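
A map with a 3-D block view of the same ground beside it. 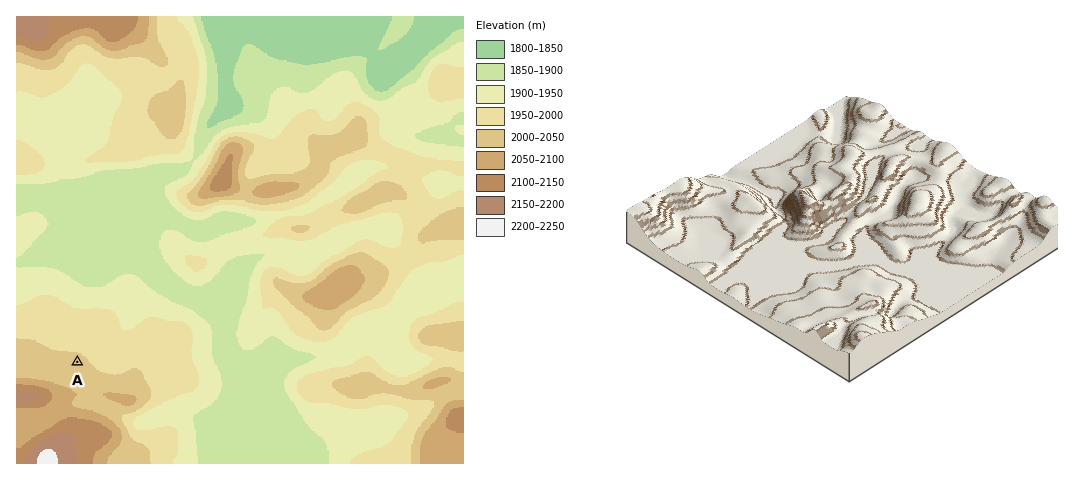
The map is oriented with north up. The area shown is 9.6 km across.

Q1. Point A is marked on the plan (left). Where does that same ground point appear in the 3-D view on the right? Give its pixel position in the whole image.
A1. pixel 828 312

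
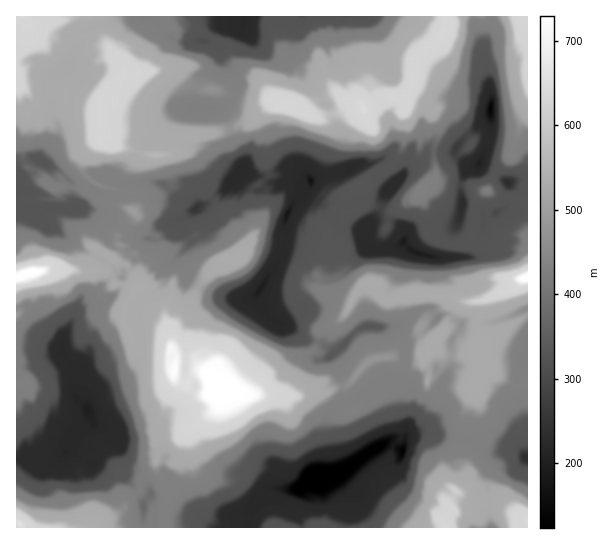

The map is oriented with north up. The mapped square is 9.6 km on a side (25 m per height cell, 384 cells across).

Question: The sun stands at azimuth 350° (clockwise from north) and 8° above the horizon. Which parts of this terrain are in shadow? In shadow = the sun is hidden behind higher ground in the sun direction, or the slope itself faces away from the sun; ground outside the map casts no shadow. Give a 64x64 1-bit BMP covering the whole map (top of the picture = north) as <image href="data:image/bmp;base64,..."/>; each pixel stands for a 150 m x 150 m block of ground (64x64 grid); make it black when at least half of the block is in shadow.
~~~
<image width="64" height="64" href="data:image/bmp;base64,Qk0+AgAAAAAAAD4AAAAoAAAAQAAAAEAAAAABAAEAAAAAAAACAAATCwAAEwsAAAIAAAAAAAAA////AAAAAAAAAA//8AABcAAED//8AAEAAAAP//+AAQAAAQ///8ABAAAA////8AAAAAB////8AAAAAH////4AAHAAf////4AA/gAv////gAX/AA/////AH/8AH////8AffwQB/////G//hAD////89//GIf////j3/88x//+f+fv//HkPd4f5vD/0WAID4BscP/AYAABwPBw/8hoAADgsDD/iCAAAH24Af9gAAAAPHwd/+AAABwAIB3/8AAADwAAHf/gAAAfhAgf/6AADAP+CP//IAA+g/9n//8AAP6B/////8AD/xD/8///4Af+MOBAf//gB/4gAAAP/8AH/gAAAE3MUAH+AAAAAAAQAH4AAAAAAAAAHgAA/gAAACAeAH/+AAAAAA+A/8AAAAZgD4D/wAAADfgHzv/4QCA9/Af+//hAf3D+Af7//OB/+P+B///8wP///8///jTJx///////FB2P//////+MP/f//////98f7/P//////5/x+Z//////B/GQD/////8D8BAH/////4fwCAD/////hxAMAA//H/+HAB5gB4Yf/8sAD/AMAA3fwwAP/wAEAP/DAAd+AAAA/8DABzgAAAB/weABGAAAAH/B4IAIAAAAfwHwAAAAAAA/wfgAAAAAAB/AOAAgAAAAD8A4ADAAAAAHgDwAAAAAAAagDAAAAAAAA6A=="/>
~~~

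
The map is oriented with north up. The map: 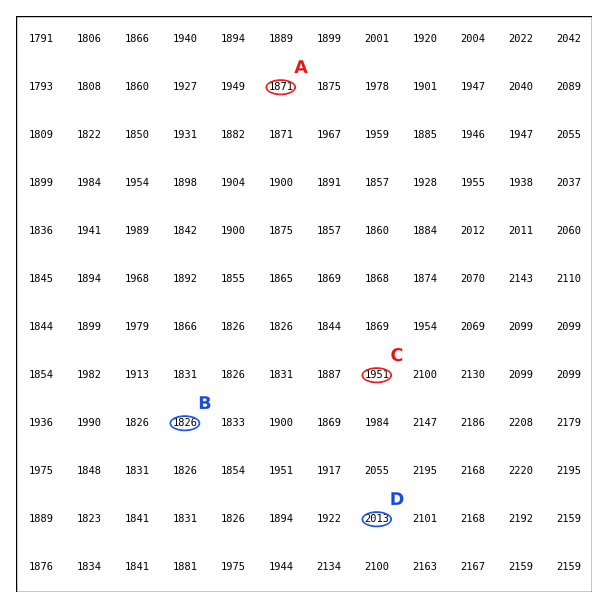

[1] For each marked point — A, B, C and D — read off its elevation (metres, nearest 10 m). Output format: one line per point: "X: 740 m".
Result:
A: 1870 m
B: 1830 m
C: 1950 m
D: 2010 m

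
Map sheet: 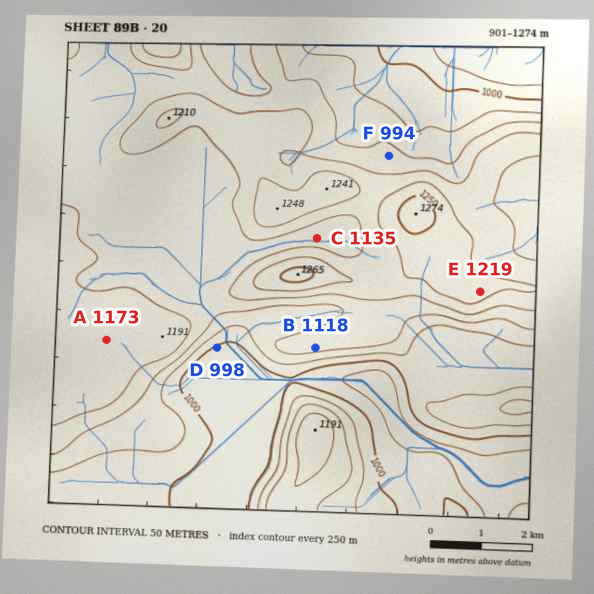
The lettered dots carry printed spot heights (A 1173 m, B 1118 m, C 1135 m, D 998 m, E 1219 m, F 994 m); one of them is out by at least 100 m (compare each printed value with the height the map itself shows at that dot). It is F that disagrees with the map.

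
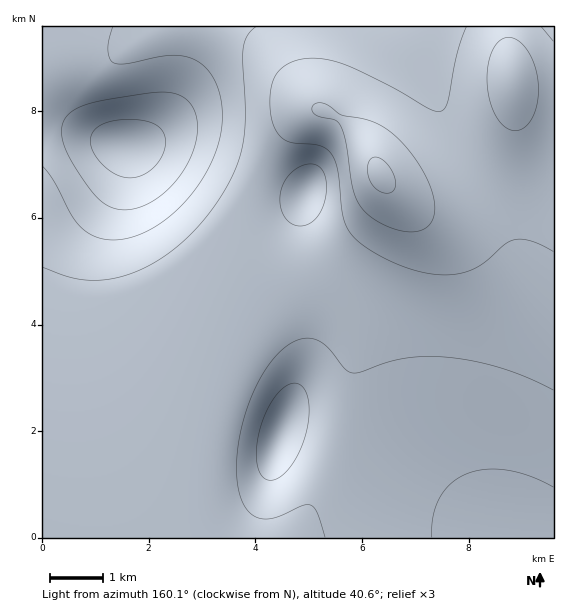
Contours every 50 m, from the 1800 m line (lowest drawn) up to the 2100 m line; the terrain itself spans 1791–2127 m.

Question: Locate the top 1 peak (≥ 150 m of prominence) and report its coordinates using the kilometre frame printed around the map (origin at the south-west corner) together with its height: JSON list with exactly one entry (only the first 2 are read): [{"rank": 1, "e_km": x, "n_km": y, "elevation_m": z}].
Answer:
[{"rank": 1, "e_km": 1.56, "n_km": 7.36, "elevation_m": 2127}]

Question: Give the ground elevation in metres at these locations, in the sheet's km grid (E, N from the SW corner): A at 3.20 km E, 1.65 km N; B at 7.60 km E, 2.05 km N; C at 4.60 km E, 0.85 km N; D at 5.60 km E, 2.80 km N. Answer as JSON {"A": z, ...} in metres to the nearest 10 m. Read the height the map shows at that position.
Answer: {"A": 1930, "B": 1980, "C": 1970, "D": 1960}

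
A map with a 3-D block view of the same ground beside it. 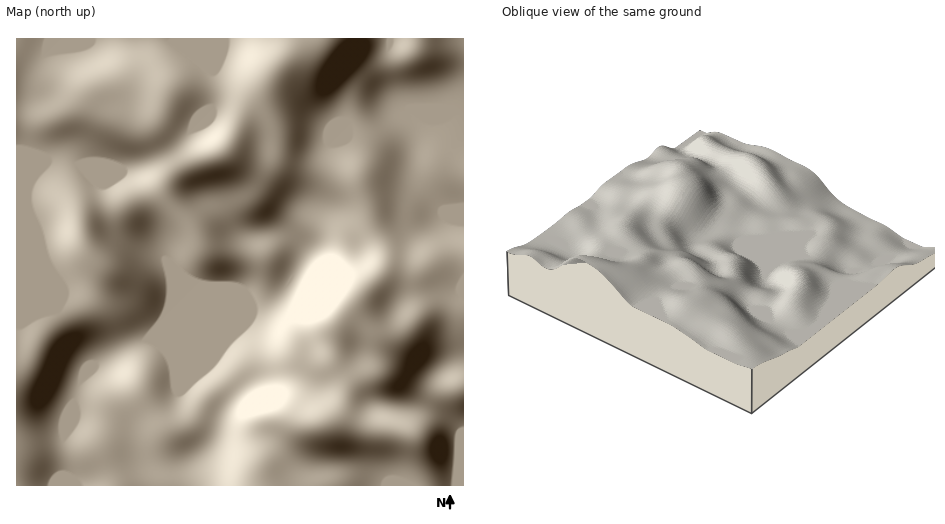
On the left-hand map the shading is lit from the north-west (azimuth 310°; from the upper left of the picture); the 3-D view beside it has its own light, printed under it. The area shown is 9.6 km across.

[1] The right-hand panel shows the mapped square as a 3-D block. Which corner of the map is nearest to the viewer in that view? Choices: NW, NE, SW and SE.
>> NW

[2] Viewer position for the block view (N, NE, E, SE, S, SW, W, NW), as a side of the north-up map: NW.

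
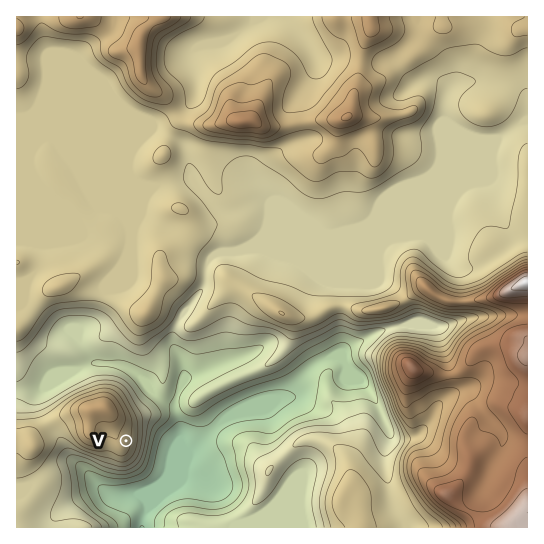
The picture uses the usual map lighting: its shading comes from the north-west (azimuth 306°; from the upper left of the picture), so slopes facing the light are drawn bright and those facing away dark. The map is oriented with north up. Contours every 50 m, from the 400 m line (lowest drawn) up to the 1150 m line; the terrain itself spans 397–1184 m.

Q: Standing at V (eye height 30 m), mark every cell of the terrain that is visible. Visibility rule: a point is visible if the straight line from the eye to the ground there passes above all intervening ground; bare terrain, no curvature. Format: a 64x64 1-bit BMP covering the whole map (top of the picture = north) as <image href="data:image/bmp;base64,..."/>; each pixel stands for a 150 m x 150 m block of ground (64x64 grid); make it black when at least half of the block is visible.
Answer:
<image width="64" height="64" href="data:image/bmp;base64,Qk0+AgAAAAAAAD4AAAAoAAAAQAAAAEAAAAABAAEAAAAAAAACAAATCwAAEwsAAAIAAAAAAAAA////AAAAAAD//////+AP/P+A////4B/O/AD//H+APgD4AH/8D4B8APgAf/4HgHwA8AA//gfA/gDgAD//A8D/AMAAP/8DwO+AAAAf/4fB/4AABB//x4D/gAAmH///wP8AAH4f///g/wAAfj////DfAQB8f///8YeDADB////zg48AAD////OB/wAAP///N4B/AAA///4PgD8AAH///h/ADwAAf///f8AHAAB//9//gAEAAP//x/+AAAAA///n/wAAAAH////+AAAAAf////4AAAAD/////4AAAAP//8f//wAAAD//g/x//wAAP/4AADz/AAA/+AAAMD8AAD/wAABgDwAAAcAAAMAHAAAAgAAAwAAAAACAAACAAAAAAIAAAAAAAAABwAAAAAAAAAHgAAAAAAAAAPAAAAAAAAAAMAAAAAAAAgAAAAAAAAACAHgAAAAAAAYAeAQAAAAABgBmH4AAAAAGAH8/+AADAAYAf//8AAEABwB///wAAQAGAH//+AAAAAYAf/P4AAAABwH/8/gAAAAHA///+AAAAAcH/D/8AAAABwAAA4AAAAAH4AAAAAAAAAfwAAAAAAAAB8AAAAAAAAAHgAAAAAAAAA8AAAAAAAAADgAAAAAAEAAeAAAAAAAeAB4AAAAAAA8AAAAAAAAADwAAAAAAOAAHACAAAAA4AAcAYHwAAHAAAA=="/>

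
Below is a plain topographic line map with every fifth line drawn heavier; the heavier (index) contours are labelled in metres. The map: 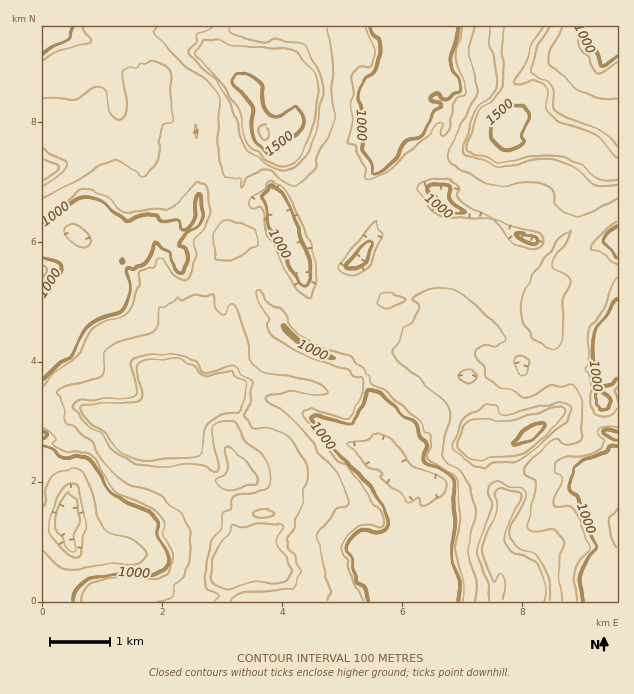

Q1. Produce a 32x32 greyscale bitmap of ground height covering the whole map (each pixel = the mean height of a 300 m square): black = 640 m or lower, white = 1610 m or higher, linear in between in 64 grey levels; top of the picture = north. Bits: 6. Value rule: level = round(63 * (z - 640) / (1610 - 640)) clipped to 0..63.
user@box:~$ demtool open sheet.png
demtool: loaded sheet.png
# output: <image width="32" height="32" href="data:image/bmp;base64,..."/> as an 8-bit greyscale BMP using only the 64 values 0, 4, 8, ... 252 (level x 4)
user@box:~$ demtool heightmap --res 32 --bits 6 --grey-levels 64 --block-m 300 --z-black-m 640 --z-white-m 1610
<image width="32" height="32" href="data:image/bmp;base64,Qk02CAAAAAAAADYEAAAoAAAAIAAAACAAAAABAAgAAAAAAAAEAAATCwAAEwsAAAABAAAAAAAAAAAAAAEBAQACAgIAAwMDAAQEBAAFBQUABgYGAAcHBwAICAgACQkJAAoKCgALCwsADAwMAA0NDQAODg4ADw8PABAQEAAREREAEhISABMTEwAUFBQAFRUVABYWFgAXFxcAGBgYABkZGQAaGhoAGxsbABwcHAAdHR0AHh4eAB8fHwAgICAAISEhACIiIgAjIyMAJCQkACUlJQAmJiYAJycnACgoKAApKSkAKioqACsrKwAsLCwALS0tAC4uLgAvLy8AMDAwADExMQAyMjIAMzMzADQ0NAA1NTUANjY2ADc3NwA4ODgAOTk5ADo6OgA7OzsAPDw8AD09PQA+Pj4APz8/AEBAQABBQUEAQkJCAENDQwBEREQARUVFAEZGRgBHR0cASEhIAElJSQBKSkoAS0tLAExMTABNTU0ATk5OAE9PTwBQUFAAUVFRAFJSUgBTU1MAVFRUAFVVVQBWVlYAV1dXAFhYWABZWVkAWlpaAFtbWwBcXFwAXV1dAF5eXgBfX18AYGBgAGFhYQBiYmIAY2NjAGRkZABlZWUAZmZmAGdnZwBoaGgAaWlpAGpqagBra2sAbGxsAG1tbQBubm4Ab29vAHBwcABxcXEAcnJyAHNzcwB0dHQAdXV1AHZ2dgB3d3cAeHh4AHl5eQB6enoAe3t7AHx8fAB9fX0Afn5+AH9/fwCAgIAAgYGBAIKCggCDg4MAhISEAIWFhQCGhoYAh4eHAIiIiACJiYkAioqKAIuLiwCMjIwAjY2NAI6OjgCPj48AkJCQAJGRkQCSkpIAk5OTAJSUlACVlZUAlpaWAJeXlwCYmJgAmZmZAJqamgCbm5sAnJycAJ2dnQCenp4An5+fAKCgoAChoaEAoqKiAKOjowCkpKQApaWlAKampgCnp6cAqKioAKmpqQCqqqoAq6urAKysrACtra0Arq6uAK+vrwCwsLAAsbGxALKysgCzs7MAtLS0ALW1tQC2trYAt7e3ALi4uAC5ubkAurq6ALu7uwC8vLwAvb29AL6+vgC/v78AwMDAAMHBwQDCwsIAw8PDAMTExADFxcUAxsbGAMfHxwDIyMgAycnJAMrKygDLy8sAzMzMAM3NzQDOzs4Az8/PANDQ0ADR0dEA0tLSANPT0wDU1NQA1dXVANbW1gDX19cA2NjYANnZ2QDa2toA29vbANzc3ADd3d0A3t7eAN/f3wDg4OAA4eHhAOLi4gDj4+MA5OTkAOXl5QDm5uYA5+fnAOjo6ADp6ekA6urqAOvr6wDs7OwA7e3tAO7u7gDv7+8A8PDwAPHx8QDy8vIA8/PzAPT09AD19fUA9vb2APf39wD4+PgA+fn5APr6+gD7+/sA/Pz8AP39/QD+/v4A////AFRYeHyAgIScqLC4sKysqKCEeFRUVFRUcKTA0NCkdFRUVFBUZGhobISkxNDMzMisnIBgVFRUVFR4rMjQzJx0VFRAKCwwNEBUeKDA0NDQwKiUfFhMUFRUWIjAzMS0nHxgVCgMKDRAUGSAnLDM0NC4qIx8XFRUVFRYiLzIqKScgGhIIAQoTFRUaISkqLzEyLyooIB8eFhUVFR8qMyohIB8WEQwCDBUYHCAoKiorLjAwKyonIBwVEhEVICozLyIeGxUUDgoPGSImKSoqKisrKzAsKiceFg8LCxIiKi4rIx8XFRUUEhUhKiwsKysrKysrLywpIBYOCw8WHyksKyggHhgVFRkdHyoyNDQ0MywrKy0uKiEWDwsNFRsnMjQ0NCsgIR4YHSEpMTQ0NDQ0LCosLCslGBUVEhQWHiUxNDQ3OS0pIBofJzI0NDQ0NDQzMSwpJB4bHhoVFhwfJCsuLC0wMiofHCAoKysrMDQ0NDQ0LiciIyMgHhcdICIoKSooJSYpKBwZHCAiJyoxNDQzMTIrJyYkIiAeHyAiKCkkJSAfHyAgHBYVGh8lKi4wMCsqKiYgHx4bGx4fIykqKikkIR0fIB8aFRUVHSElJykqKioqIx8bGx8fICAiKCoqKSckICUnIBoVFRUXHR8gJSkqKikhHRsfHx8fICElKSoqKCMjKSkgHRYVFRUVGB8iJikmIx8dHx8fHyAiJSQoKSgiISUqKCAfGhcVFRUWHh8gICAfHx8fGh8fHyAhISMkISAgISkpIh8eGxYVFRYaHxkeICAfHxwWHh0aHyAgISEgIB8fJCUgHx8VFBMVFhUZFh0kKSQgGBcfHxkcHyAgICAfHx4eIyAfGRUQERUVFRYWGyMpJx0VGx8gHxwfHx8fHx8eGh0hIh8ZGxUVFhoaGhoYHiEgGRUeICAgHx8fHxscHh8gICElIh8jHRkcHyAgHxoeIB4YGSAfHyAgHx8aFx8gISEhJSoqKC4oIh8gIyEgHx8jJB8mJSAfHx0fHx0dICYoJyYpKi4xLysqJiUpIyAfISkqLzIsIx8eFhkfICMqLTAvLS0wNDMqKioqKSklIB8iKjI9ODInHxsVFRofIS40Ozk1NDQ0LioqKSkoKSchHyIqNj49OCwhGhUVFRkdKDQ8PDUzLywqKSgoJiMnKSEfIS03NzY2LSEaFRUVFhsiLzY5NCwqKSghICMjIygoIR8lNDw2NDQuIBoVFRUWFhwoMDMzKyYhIB8fICAjJychJjE2NjQ0MywhHRgVFRUWHykvMSsmIB4dGx8fHyAgISYvNDQzMzMuKiEfHBUVFRYiKjA0LCIfGhYVGB4fHyAlKSsuLSsqKyopIB8ZFRUVFR8qMDQxJx4WFQ="/>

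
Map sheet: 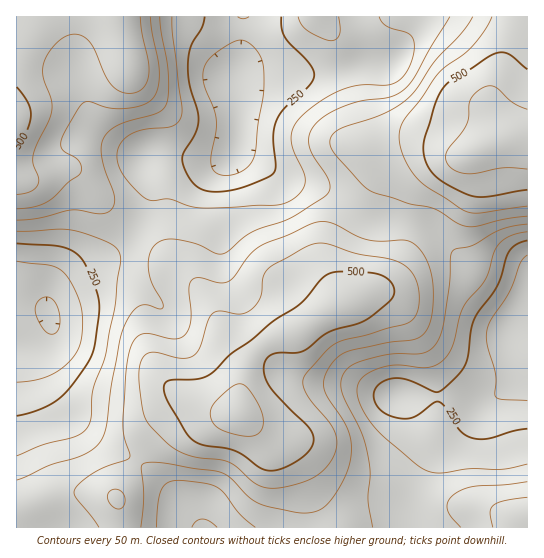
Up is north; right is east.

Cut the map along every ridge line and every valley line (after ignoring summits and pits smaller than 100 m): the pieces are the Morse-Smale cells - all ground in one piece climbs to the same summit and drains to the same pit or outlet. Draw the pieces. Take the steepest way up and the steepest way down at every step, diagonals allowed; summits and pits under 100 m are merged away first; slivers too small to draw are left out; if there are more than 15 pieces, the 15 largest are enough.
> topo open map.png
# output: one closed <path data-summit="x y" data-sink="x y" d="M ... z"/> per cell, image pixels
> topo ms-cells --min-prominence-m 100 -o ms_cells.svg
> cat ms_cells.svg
<path data-summit="239 414" data-sink="527 317" d="M411 223l-3 0-1 16-6 19-9 17-10 10-37 19-14 4-36 24-22 7-21 18-9 18-4 26 1 13 25 22 20 11 11 11 12 23 11 28 11 19 79 0-2-13 1-13 25-51 26-20 28-30 18-10 12-13 3-7-7-30 0-11 9-10 6-3 0-22-55-26-35-36-13-8z"/><path data-summit="506 139" data-sink="231 85" d="M527 16l-284 0-3 38-9 23 0 8 6 20-1 45 47 29 30 6 18 8 28 22 16-28 8-28 11-7 20-5 15 0 21 8 13 1 39-16 25 0z"/><path data-summit="239 414" data-sink="49 313" d="M134 229l-21 23-32 16-16 11-10 10-7 13 0 11 3 5-2 8-14 13-19 4 1 185 104 0 0-13-5-17 1-4 23-40 18-23 24-16 12-6 12 0 19 4 15 0-1-14 2-33-18-32-10-25-14-22-48-44z"/><path data-summit="17 123" data-sink="231 85" d="M242 16l-201 0-25 41 0 118 7 4 7 0 25-8 16-2 16 13 32 37 15 10 9-12 8-19 0-16-4-15 0-12 2-2 16 0 36 7 18 0 8-3 8-7 2-11 0-34-6-20 0-8 10-30z"/><path data-summit="239 414" data-sink="231 85" d="M235 147l-4 8-12 5-18 0-36-7-16 0-2 2 0 12 4 15 0 16-16 32 16 13 49 46 15 22 13 34 12 17 2 18 7-19 16-17 10-7 26-8 24-17 16-9 0-10-4-15 0-21 8-20 14-22-28-22-18-8-30-6-22-15-18-8-7-6z"/><path data-summit="239 414" data-sink="206 527" d="M206 409l-12 0-12 6-24 16-10 11-32 56 4 9 2 21 207-1-10-18-20-47-14-15-20-11-26-23-14 0z"/><path data-summit="527 518" data-sink="527 317" d="M527 317l-5 3-9 10 0 11 7 25-3 12-12 13-18 10-28 30-26 20-25 51-1 13 3 13 118-1z"/><path data-summit="506 139" data-sink="527 317" d="M525 139l-18 0-9 2-60 27-21 21-6 14-3 19 17 3 8 4 40 40 54 26 1-154z"/><path data-summit="17 123" data-sink="49 313" d="M71 169l-16 2-25 8-14-2 1 132 30 2 1-9 4-9 13-14 16-11 32-16 20-22-30-28-26-30z"/><path data-summit="239 414" data-sink="49 313" d="M359 215l-14 22-8 20 0 21 5 26 36-16 9-7 8-10 6-13 6-19 0-16-36-2z"/><path data-summit="506 139" data-sink="49 313" d="M429 147l-22 1-13 4-11 7-6 22-17 32 1 3 10 5 37 1 4-23 9-16 21-18 21-8-13-2z"/><path data-summit="506 139" data-sink="49 313" d="M43 309l-27 1 1 33 8 0 10-4 14-13 0-12z"/><path data-summit="17 123" data-sink="49 313" d="M39 16l-23 1 1 39 18-29z"/>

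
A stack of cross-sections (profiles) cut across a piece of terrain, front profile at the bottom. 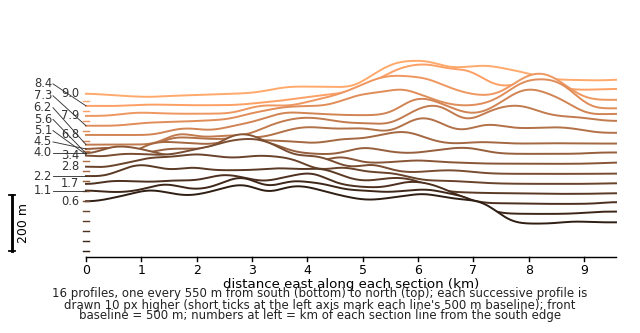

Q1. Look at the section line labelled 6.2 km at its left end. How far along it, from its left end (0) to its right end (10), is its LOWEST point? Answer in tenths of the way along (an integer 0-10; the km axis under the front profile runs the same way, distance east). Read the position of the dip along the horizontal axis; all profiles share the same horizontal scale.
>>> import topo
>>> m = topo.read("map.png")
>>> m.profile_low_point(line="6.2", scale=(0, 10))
0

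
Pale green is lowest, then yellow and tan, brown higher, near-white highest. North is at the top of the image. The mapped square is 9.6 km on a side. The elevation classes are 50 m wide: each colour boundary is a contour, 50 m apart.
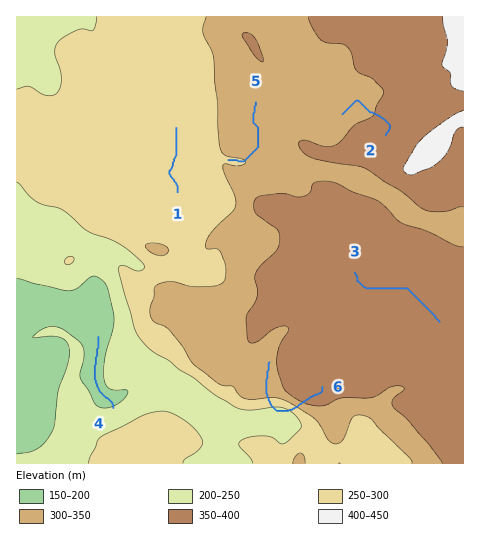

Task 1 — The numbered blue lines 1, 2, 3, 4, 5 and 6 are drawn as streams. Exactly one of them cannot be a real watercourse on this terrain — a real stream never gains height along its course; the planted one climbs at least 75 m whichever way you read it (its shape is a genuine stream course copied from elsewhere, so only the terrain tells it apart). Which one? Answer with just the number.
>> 6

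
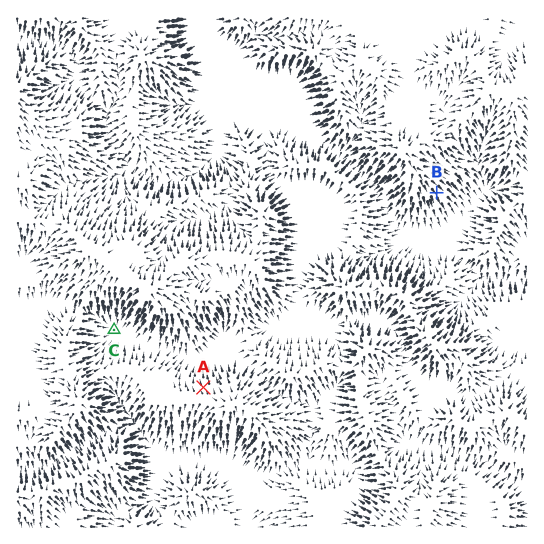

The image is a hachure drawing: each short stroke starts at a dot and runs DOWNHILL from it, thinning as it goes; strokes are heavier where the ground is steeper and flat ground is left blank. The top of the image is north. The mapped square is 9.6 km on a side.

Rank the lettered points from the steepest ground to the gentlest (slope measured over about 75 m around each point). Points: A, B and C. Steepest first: B A C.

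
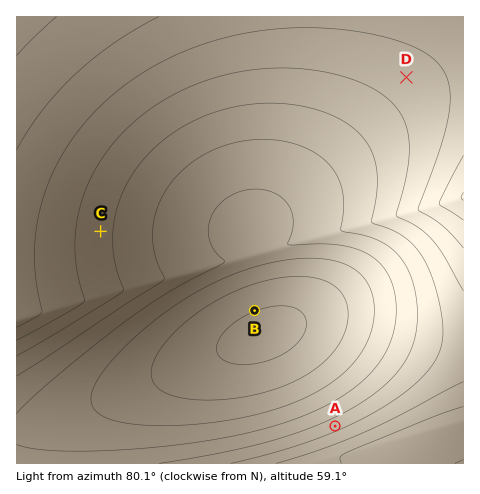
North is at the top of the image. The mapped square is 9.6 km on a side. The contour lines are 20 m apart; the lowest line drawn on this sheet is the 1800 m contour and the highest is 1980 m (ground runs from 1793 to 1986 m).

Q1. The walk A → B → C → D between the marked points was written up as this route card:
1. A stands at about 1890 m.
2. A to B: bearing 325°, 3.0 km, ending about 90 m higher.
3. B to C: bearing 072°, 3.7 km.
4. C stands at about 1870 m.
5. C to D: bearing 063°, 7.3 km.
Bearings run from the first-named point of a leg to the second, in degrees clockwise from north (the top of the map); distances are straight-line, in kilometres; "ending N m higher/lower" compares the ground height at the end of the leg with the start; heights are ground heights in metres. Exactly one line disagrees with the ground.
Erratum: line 3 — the bearing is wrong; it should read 297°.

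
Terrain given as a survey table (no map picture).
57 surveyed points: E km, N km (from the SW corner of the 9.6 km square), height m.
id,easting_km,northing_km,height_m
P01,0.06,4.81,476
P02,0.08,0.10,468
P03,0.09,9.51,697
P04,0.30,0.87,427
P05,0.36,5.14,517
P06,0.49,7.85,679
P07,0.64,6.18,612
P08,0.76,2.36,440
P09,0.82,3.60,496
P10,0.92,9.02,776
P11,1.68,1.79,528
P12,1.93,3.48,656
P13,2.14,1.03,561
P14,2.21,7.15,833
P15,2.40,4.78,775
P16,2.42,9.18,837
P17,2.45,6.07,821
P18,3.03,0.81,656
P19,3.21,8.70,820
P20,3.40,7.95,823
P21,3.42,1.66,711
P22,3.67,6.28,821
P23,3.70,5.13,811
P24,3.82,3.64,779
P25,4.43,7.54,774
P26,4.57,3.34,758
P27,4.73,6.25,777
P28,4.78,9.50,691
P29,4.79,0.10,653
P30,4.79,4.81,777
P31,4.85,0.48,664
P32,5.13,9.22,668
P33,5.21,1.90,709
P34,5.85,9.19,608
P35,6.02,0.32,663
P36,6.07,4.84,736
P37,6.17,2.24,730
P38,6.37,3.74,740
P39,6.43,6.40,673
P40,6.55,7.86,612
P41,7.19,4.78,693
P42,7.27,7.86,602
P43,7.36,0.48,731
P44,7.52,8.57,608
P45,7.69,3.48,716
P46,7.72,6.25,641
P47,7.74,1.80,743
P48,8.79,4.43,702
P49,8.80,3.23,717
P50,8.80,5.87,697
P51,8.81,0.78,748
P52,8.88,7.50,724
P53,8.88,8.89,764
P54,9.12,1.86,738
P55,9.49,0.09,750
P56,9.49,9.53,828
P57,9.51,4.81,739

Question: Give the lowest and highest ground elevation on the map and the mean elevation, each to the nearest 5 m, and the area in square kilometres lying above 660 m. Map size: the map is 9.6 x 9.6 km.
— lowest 415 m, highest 845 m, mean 700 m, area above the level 68.5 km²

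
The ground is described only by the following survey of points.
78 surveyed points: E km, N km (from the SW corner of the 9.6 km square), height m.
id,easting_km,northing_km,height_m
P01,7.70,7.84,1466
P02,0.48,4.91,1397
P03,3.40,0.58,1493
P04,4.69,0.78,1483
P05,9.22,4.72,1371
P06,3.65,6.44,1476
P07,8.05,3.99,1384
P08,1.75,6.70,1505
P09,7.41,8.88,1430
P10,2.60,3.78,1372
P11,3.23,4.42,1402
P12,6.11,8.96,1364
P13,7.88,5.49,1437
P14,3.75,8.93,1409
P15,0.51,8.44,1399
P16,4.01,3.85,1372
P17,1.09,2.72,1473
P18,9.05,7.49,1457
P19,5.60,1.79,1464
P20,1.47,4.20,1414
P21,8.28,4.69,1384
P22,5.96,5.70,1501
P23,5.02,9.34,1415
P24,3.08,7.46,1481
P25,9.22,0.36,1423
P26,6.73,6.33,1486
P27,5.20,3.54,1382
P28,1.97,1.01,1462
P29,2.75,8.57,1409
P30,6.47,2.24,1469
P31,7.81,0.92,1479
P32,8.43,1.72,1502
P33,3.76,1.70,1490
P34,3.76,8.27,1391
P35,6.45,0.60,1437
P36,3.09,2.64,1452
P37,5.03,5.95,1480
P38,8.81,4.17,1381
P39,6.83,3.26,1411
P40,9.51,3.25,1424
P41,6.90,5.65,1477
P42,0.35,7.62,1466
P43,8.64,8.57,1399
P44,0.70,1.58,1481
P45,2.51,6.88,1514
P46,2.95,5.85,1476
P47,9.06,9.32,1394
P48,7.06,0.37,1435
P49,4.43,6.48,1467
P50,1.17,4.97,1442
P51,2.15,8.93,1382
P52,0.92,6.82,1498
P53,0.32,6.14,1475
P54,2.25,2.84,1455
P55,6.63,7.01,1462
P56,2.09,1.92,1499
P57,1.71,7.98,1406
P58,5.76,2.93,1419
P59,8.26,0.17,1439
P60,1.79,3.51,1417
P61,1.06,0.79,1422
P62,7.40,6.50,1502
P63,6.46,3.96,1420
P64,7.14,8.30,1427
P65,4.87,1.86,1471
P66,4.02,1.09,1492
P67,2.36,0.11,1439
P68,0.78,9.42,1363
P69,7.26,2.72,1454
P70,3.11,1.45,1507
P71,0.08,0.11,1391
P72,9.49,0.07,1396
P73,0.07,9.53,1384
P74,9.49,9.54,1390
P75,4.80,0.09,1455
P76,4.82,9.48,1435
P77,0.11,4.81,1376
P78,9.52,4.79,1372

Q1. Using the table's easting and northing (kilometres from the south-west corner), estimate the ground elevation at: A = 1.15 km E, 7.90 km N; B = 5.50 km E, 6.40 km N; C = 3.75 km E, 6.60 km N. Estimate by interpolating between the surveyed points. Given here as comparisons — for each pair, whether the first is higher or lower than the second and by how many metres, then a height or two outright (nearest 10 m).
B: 80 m higher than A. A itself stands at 1420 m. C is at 1470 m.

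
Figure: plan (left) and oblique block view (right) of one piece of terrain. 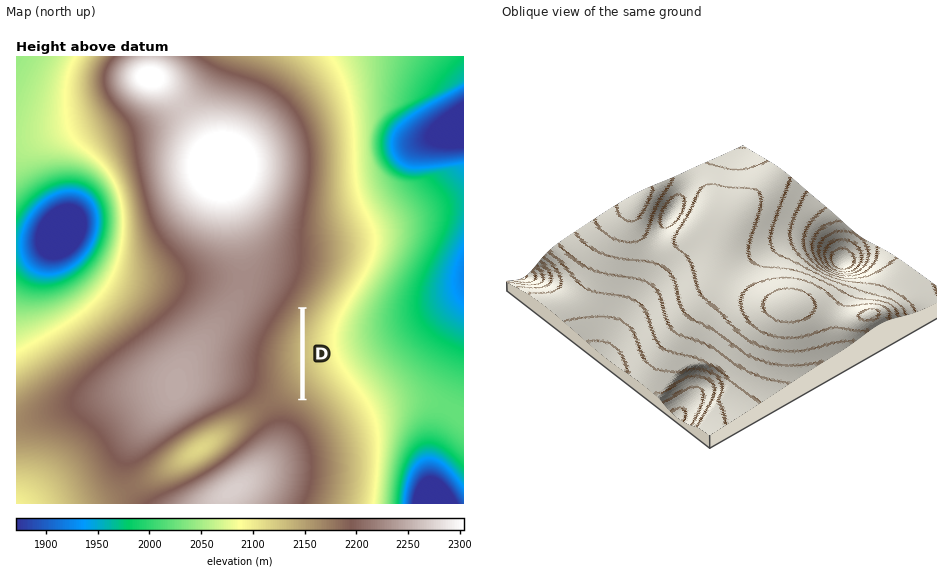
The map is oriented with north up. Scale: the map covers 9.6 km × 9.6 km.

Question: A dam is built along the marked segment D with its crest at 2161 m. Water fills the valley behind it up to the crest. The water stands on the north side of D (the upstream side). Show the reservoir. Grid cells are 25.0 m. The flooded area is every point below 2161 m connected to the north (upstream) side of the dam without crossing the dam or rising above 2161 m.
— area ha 47.5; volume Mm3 4.59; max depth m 24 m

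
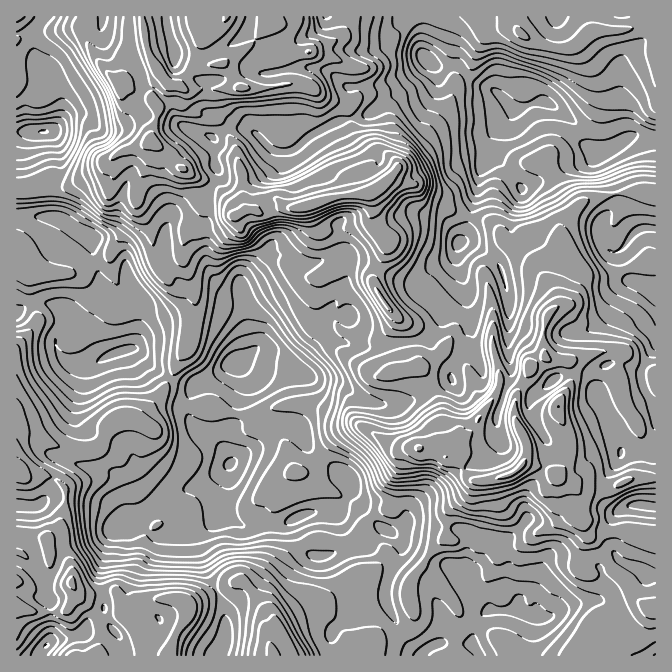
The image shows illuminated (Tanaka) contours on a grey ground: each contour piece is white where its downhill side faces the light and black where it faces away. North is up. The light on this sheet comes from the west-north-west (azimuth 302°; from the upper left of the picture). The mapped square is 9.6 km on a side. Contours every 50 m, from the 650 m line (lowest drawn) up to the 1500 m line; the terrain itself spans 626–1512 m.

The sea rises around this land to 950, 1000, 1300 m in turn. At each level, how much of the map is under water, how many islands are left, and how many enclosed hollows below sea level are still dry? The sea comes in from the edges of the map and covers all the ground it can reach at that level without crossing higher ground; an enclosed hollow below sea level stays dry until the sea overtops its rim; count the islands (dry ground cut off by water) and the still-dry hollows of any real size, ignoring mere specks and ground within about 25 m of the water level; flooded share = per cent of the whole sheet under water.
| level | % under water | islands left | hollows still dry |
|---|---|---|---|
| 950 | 30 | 0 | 1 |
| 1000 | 39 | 0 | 0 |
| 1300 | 87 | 3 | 0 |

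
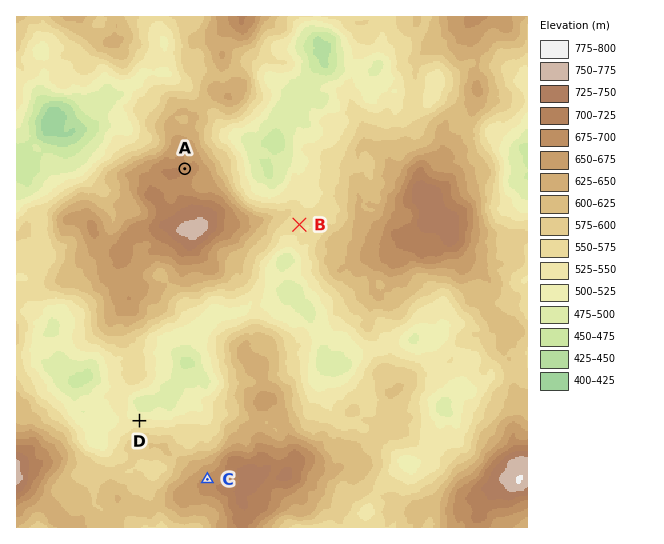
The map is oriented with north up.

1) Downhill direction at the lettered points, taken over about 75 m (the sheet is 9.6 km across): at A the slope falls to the NE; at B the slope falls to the SE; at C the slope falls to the NW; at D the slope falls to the N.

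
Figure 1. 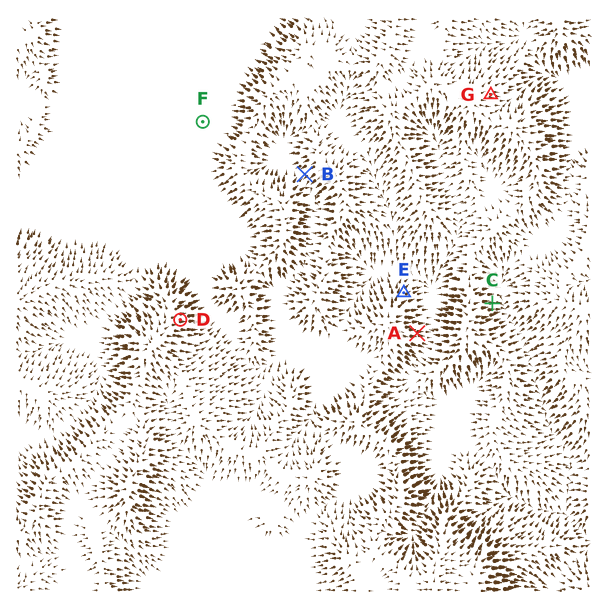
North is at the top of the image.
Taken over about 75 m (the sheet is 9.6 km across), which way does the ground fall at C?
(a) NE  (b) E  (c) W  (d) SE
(b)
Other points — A E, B SW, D E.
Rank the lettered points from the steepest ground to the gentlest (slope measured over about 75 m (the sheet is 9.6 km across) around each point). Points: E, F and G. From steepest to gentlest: E G F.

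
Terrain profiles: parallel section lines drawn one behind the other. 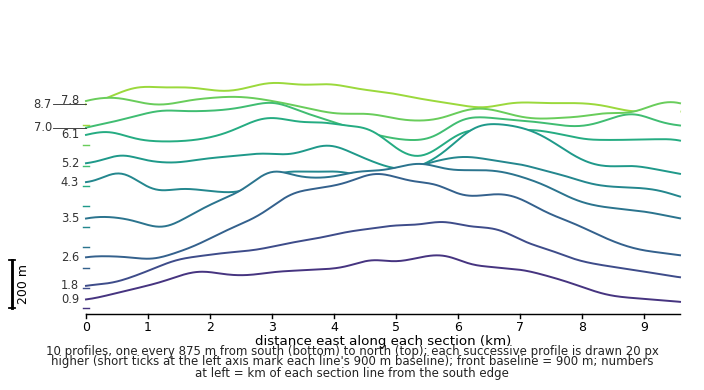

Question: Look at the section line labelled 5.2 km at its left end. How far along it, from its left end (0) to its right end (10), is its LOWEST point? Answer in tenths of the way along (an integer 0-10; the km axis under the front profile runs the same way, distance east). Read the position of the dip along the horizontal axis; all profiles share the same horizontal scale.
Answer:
10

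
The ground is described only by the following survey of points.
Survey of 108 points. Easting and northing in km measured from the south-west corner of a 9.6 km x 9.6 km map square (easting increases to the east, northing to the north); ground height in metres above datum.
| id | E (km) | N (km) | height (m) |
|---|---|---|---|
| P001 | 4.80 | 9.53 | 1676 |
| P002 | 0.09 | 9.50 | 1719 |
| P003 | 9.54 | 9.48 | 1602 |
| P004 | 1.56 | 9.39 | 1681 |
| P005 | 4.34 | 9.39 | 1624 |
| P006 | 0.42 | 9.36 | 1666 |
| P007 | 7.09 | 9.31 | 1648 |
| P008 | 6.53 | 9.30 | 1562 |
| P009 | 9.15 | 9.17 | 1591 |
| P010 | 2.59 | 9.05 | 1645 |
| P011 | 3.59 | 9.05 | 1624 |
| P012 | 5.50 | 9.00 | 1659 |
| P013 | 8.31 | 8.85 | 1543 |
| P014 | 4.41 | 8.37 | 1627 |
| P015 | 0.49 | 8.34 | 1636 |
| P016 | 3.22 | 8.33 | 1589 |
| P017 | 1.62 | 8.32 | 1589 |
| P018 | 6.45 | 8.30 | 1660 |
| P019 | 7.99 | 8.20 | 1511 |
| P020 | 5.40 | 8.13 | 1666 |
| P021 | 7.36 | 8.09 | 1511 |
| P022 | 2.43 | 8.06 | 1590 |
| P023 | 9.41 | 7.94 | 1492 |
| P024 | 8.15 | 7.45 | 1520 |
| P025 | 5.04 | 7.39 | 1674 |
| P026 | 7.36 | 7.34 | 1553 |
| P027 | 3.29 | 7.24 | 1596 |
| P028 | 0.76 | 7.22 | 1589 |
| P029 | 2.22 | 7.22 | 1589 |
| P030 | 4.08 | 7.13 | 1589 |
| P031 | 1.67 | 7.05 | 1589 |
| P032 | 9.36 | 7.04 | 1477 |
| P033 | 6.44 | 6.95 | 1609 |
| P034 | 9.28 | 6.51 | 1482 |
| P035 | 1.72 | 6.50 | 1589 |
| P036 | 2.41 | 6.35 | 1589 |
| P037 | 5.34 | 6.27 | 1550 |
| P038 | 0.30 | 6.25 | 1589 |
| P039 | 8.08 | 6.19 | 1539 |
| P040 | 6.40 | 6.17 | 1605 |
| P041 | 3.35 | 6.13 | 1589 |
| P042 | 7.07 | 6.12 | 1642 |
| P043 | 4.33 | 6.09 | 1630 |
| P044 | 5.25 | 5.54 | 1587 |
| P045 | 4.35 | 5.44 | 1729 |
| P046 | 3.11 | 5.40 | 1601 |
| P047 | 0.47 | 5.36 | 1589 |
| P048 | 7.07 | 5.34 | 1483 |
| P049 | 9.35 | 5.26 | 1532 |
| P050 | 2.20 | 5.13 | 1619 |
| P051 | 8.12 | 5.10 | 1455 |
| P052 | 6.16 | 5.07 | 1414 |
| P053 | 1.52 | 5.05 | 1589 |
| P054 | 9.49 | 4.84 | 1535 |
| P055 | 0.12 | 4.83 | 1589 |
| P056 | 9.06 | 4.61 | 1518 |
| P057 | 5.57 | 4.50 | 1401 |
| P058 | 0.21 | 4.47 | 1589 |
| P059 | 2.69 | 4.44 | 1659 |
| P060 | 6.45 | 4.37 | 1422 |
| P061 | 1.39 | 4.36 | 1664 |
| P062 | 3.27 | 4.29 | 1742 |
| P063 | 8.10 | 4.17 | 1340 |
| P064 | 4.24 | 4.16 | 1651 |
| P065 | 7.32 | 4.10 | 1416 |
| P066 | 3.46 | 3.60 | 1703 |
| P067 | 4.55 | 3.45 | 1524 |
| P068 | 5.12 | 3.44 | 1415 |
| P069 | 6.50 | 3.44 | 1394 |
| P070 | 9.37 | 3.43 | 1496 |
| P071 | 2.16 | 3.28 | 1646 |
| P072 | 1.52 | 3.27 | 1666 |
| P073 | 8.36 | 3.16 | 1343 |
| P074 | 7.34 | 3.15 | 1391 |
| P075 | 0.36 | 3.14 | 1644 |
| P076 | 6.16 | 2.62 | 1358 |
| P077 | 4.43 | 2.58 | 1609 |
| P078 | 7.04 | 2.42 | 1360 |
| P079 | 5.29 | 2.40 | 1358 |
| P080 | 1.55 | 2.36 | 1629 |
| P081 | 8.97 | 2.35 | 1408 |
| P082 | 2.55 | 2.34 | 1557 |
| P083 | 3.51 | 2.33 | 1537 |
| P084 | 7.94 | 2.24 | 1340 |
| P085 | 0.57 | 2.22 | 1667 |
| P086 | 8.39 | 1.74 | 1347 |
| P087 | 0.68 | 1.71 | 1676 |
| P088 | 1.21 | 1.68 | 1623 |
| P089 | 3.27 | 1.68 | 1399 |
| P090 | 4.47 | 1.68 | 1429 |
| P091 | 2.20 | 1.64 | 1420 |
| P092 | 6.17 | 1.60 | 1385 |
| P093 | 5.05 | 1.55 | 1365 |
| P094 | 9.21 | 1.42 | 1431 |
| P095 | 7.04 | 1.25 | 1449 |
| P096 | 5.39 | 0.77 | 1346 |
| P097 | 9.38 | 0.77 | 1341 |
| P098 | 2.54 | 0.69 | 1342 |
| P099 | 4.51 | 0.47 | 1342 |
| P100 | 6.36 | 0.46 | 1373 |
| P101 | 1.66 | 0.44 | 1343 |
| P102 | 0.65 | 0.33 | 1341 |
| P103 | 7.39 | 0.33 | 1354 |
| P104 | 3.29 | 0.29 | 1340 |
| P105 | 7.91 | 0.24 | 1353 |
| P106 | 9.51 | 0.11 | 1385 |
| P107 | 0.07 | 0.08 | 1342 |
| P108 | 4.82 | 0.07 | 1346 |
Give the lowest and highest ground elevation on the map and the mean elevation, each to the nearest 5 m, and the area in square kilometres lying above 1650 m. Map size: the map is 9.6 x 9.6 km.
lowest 1335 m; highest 1755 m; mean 1530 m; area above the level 13.8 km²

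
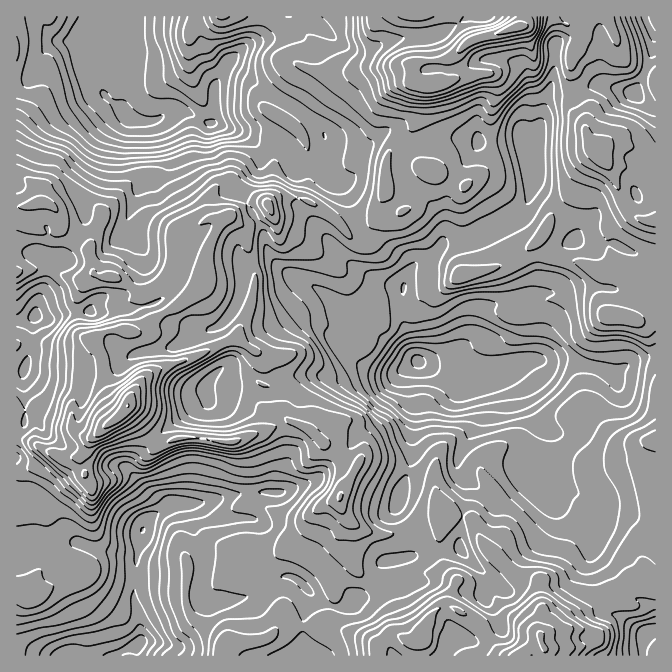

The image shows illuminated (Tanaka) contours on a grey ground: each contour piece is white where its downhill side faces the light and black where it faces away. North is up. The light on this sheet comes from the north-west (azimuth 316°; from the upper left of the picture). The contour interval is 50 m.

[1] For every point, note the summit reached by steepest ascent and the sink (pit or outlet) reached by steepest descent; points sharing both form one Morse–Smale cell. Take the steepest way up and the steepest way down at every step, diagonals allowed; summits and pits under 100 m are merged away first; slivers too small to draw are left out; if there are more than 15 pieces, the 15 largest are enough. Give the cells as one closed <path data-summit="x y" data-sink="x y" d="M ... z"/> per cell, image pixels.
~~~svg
<path data-summit="128 405" data-sink="418 362" d="M532 181l-4 22-11 16-17 10-16 5-20 10-20 0-16 15-15 8-9 15 0 7-17 2-7 3-6 8-6 16-23-7-31-25-32-17-8-7-8-15-5-20-12-17-5-12-6-5 5-5-13-7-8 2-9 9-4 6 0 12 4 7-16 9-11 11-15 35-12 14-15 7 0 15 7 12-5 7-6 4-15-2-18 2-13 7 7 15 2 10-18 3-6 6-8 45 3 13 10 6 10 0 33-27 14 16 8 13 11 8 19-8 23 0 30 5 38-14 15-8 7 0 15 7 38 38 9 4-15 27 0 6 5 12 10 9 11 7 12 3 18 0 19-9 0-3-13-12-3-8 15-45 1-55-3-10 0-19 7-11 7 2 25 17 15 0 33-13 9 0 6 4 10 13 11 28 14 19-4 20-10 23 16 11 14 2 21 10 11 10 3 10 6-5 19 0 16 6 15 2 1-258-12-7-17-5-10-7-30 2-8-3-15-30-14-14-16-11z"/><path data-summit="128 405" data-sink="138 644" d="M127 409l-36 29-5 12-6 6-16 2-10-5-7 0-15 15-16 4 1 184 280 0 6-11 1-33 6-19 15 11 10 4 12-2 7-8 8-4 7-7 10-20 6-6 23-3 5-3 3-7 2-20-3-4-13 9-25 1-19-6-14-13-5-12 0-6 15-27-9-4-27-28-18-14-15-3-15 8-38 14-30-5-23 0-20 8-10-8-8-13z"/><path data-summit="128 405" data-sink="127 117" d="M278 16l-262 1 0 158 14 6 8 7 1 14 11 2 6 6 5 18 7 10 7 6 14 6 6 24 22 4 25 15 8-2 9-5 12-14 15-35 11-11 16-9-4-7 0-12 4-6 12-11 5 0 14 7 15-21 2-12-3-8-8-9-10-7 27 0 11 5 8 7 5 12 2 13 8 12-2 18 9 3 17 10 23 23 10-2-7-29-7-15-7-5-5 0-6-6-2-44-22-20-76-48 19-19 13-7z"/><path data-summit="540 635" data-sink="418 362" d="M418 361l-7 12 0 19 3 10-1 55-15 48 17 19 31-9-7 20 0 15 5 17 12 13 0 4-7 14 0 7-9 3-11 10-9 23-12 0-11-7-7 0-11 10-1 11 166 1 1-8 2 1 30-1 18-5 3-3 0-5-3-2-26-5 18-17 23-12 3-5 9-10 7-3 10 5 17 2 0-66-16-3-16-6-19 0-6 5-3-10-11-10-21-10-14-2-16-11 10-23 4-20-14-19-11-28-13-16-12-1-33 13-15 0z"/><path data-summit="517 27" data-sink="418 362" d="M590 16l-135 0 14 26-19 16-13 3-17 0-9 6 2 15 2 2 8 1-4 12 0 16-8 17-20 18-3 7-4 15 0 25-5 20-9 11-11 6 7 15 0 23 4 6 14 8 20 4 0-6 9-15 15-8 16-15 20 0 46-20 11-9 7-12 5-30 3-3 2-37 6-30 6-7 18-1 5-42 8-11 0-9-3-3 4 1 6-4 3-7z"/><path data-summit="517 27" data-sink="127 117" d="M454 16l-174 0-22 23-13 7-19 19 76 48 22 20 2 44 6 6 5 0 7 5 7 15 7 28 12-5 9-11 5-20 0-25 4-15 3-7 20-18 8-17 0-16 4-12-8-1-2-2-2-15 9-6 17 0 13-3 19-16z"/><path data-summit="128 405" data-sink="35 315" d="M60 223l-3 5-7 3-10 0-5-3-10-2-9 1 0 208 42 21 17 2 11-8 2-7 6-6-10-1-9-5-4-11 2-18 5-14 3-20 9-4 13-1-2-10-7-15 13-7 10-2 23 2 11-11-7-12 0-15-7-2-20-13-22-4-6-24-19-9-7-9z"/><path data-summit="600 157" data-sink="418 362" d="M569 96l-19 0-6 7-6 30-2 37-3 3 1 15 16 11 14 14 15 30 8 3 30-2 10 7 17 5 11 7 1-103-16-11-10-3-23 0-7 10-9-9-7-24-11-13z"/><path data-summit="540 635" data-sink="138 644" d="M445 514l-8 5-19 4-2 2 2 15-5 15-9 4-19 2-6 6-10 20-7 7-8 4-7 8-12 2-10-4-15-11-6 19-1 33-5 10 79 1 2-12 11-10 7 0 11 7 12 0 9-23 11-10 9-3 0-7 7-14 0-4-13-16-4-14 0-15z"/><path data-summit="268 205" data-sink="418 362" d="M245 189l-7 4 6 5 5 12 12 17 5 20 8 15 13 11 37 20 21 18 23 7 6-16 6-8 7-3 17-3-2-2-20-2-32-20-46-51-5-6-1-8-18-1-12 6-13-6z"/><path data-summit="517 27" data-sink="645 17" d="M644 16l-52 0-4 11-6 4-4-1 3 3 0 9-7 8-3 10-2 36 23-10 17 0 21 7 6-3 8-15 12-32 0-6-5-5z"/><path data-summit="540 635" data-sink="645 634" d="M630 581l-8 3-9 10-3 5-23 12-18 17 26 5 3 2 0 5-3 3-18 5-27 0-1 1-4-1-1 7 98 1 2-21 5-4 7-1 0-40-2-2-15-2z"/><path data-summit="600 157" data-sink="645 17" d="M609 86l-17 0-23 9 0 8 4 7 10 10 8 27 9 9 7-10 23 0 10 3 15 10 1-49-11-6-11-11z"/><path data-summit="268 205" data-sink="127 117" d="M267 131l-28 1 15 10 7 13-2 12-16 21 25 16 12-6 18 1 3-7 0-12-8-12-4-18-11-14z"/><path data-summit="128 405" data-sink="418 362" d="M304 199l-5 1 0 7 5 6 46 51 18 12 1-3-3-3 0-23-7-15-11 2-16-18z"/>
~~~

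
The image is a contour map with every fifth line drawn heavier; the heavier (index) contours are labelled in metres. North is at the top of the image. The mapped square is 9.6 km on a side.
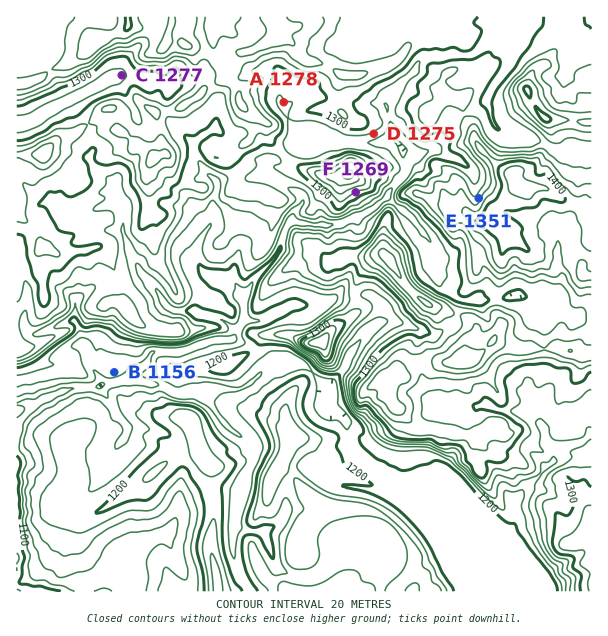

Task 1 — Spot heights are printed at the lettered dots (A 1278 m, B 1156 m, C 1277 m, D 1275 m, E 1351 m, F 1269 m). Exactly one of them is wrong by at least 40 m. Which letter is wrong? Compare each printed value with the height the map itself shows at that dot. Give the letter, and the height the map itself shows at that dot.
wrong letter F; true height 1319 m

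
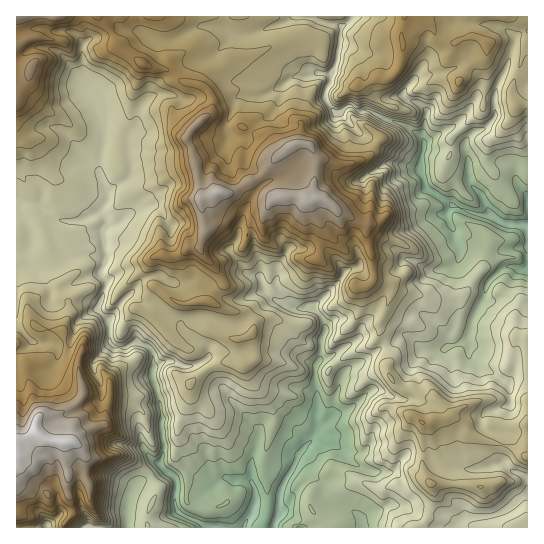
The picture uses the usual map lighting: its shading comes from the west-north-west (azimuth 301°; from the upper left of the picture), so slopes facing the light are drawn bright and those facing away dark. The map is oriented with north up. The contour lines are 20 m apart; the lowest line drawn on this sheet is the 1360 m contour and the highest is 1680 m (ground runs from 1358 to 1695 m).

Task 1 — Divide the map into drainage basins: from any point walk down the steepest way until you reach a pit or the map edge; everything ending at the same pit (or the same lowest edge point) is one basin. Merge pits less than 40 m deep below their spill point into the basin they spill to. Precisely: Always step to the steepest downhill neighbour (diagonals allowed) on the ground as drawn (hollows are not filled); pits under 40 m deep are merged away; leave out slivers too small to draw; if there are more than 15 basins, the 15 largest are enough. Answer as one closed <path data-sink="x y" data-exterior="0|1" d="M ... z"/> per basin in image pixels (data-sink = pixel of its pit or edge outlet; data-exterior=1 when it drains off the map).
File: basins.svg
<path data-sink="245 527" data-exterior="1" d="M302 16l-286 1 0 424 9-1 12-8 10 8 18 3 0 22 3 6-1 16 6 26-9 10-1 5 465-1 0-69-18-11-37-11-15-17-9-2-1-7-10-10-39-12-11-14 0-23-8-17 0-13 9-20 3-12-5-6-14-4-1-22-5-19 0-13-26-12-10-9-9-5-10 0 5-38-5-14-3-3-14 0-16 11-6-5-7-13-23-10-13-2-22-10 4-5 0-13-3-6-8-6 4-8 5-5 11-4 10-11 22-2 24-11 22-5 5-9z"/><path data-sink="527 226" data-exterior="1" d="M510 16l-45 0-4 5 0 12 4 5-10 5-18-6-8-13-15-8-8 0-2 2-3 18-20 0-12-3-26-17-40 0 1 14-5 9-22 5-24 11-22 2-10 11-11 4-9 13 8 6 3 6 0 13-3 6 4 0 17 9 13 2 23 10 7 13 6 5 16-11 14 0 8 15-4 24 0 15 14 3 14 12 26 12 0 13 5 19 1 22 14 4 5 6-3 12-9 20 0 13 7 12 0 24 6 12 12 9 8 0 9 5 12 1 4 3 10 10 1 7 9 2 15 17 37 11 17 10 1-352-11 2-5-8-1-8 17-50-8-19z"/><path data-sink="47 527" data-exterior="1" d="M37 432l-12 8-9 2 0 85 46 1 11-15-6-26 1-16-3-6 0-22-18-3z"/>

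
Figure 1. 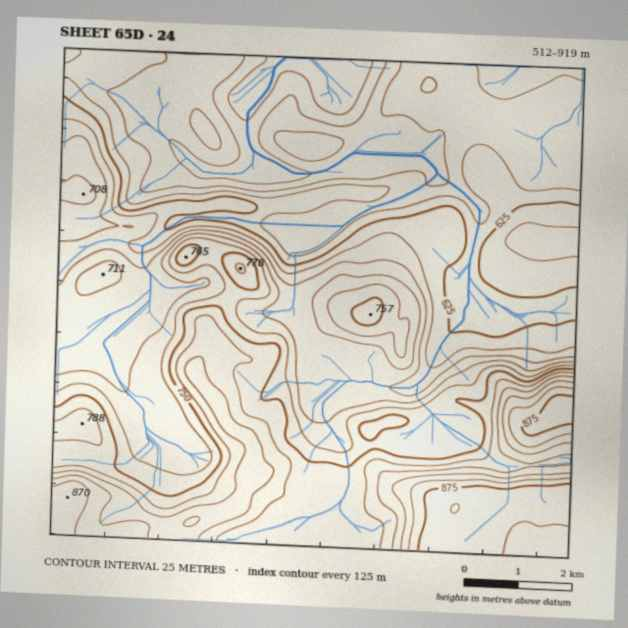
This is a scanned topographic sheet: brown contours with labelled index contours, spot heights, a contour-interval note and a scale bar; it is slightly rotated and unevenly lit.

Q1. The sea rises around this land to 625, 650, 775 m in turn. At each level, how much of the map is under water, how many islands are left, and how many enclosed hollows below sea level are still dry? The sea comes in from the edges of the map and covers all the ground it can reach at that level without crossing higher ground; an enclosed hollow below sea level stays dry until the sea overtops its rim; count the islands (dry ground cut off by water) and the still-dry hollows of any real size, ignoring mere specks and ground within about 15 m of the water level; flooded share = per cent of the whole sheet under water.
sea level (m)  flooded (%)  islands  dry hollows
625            34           0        0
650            41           0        0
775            82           0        0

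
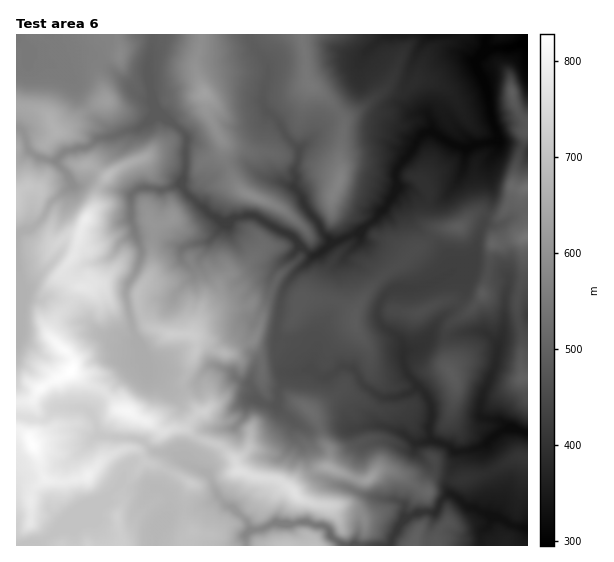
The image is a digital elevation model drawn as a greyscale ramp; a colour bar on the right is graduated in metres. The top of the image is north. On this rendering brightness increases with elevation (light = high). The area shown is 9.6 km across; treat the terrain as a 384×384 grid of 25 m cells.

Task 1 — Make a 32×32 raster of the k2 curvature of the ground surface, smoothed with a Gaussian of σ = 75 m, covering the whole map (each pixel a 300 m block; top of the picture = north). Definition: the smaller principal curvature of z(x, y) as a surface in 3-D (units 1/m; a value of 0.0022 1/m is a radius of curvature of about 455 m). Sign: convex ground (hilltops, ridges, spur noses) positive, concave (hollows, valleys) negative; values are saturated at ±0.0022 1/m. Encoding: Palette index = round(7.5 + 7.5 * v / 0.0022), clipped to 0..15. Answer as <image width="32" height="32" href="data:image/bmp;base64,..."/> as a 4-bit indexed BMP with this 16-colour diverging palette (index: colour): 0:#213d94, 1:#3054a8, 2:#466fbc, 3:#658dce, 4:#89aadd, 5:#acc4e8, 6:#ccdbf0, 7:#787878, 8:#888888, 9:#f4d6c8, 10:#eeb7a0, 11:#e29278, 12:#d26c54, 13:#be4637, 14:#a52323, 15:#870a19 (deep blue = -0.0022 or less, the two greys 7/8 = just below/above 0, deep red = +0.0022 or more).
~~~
<image width="32" height="32" href="data:image/bmp;base64,Qk12AgAAAAAAAHYAAAAoAAAAIAAAACAAAAABAAQAAAAAAAACAAATCwAAEwsAABAAAAAAAAAAlD0hAKhUMAC8b0YAzo1lAN2qiQDoxKwA8NvMAHh4eACIiIgAyNb0AKC37gB4kuIAVGzSADdGvgAjI6UAGQqHAFV3d3d3h3YWh5ABQYd3VodnZ3d3d3d4IQAAdXQmWVVWZmZmdnd2UndYaJVFMwRGd2Z3ZXd3eDZ3eVIBNWlEd3d3Z5ZXd3VJd3Y1dYZ1Vod3Z3ZoZmVmZ1NGV2R3VYRmeGh3VUNFVnVmZmdGZkMlZGdld3V3d3QydlVVVUR1eGZDVlVWmHZYgzNHh2d3hVdVaFdmZnVVZnY2V2Z3VWNoZHdWeHdVd3VzOFZmdYdWiHN5VlhlZ3d2NmZXd2d3VpiFR1WHZXZmZ2dlZ3d3hmVndkdHdVZliHh2dkd3h2V2ZlZXR3ZoVWV4d3c4d3dIiFd3RmZWeDZ1Z3d3OId4Vnd3aUdlh4gzh2Z3dlWHd3Zmd1dXZldVgYdXeGZER2d3h3dmV2hmh0NlRXZ4giJmZ4h2V2dWZnZid4ZFhgFwMoh3eFVpdGSXQ4iFIgBXB3Ymd2d1ZndDaFOHQXd3gjl2Y3ZWdWd4c0RCEhh3dTJnhYRndWRpd0V2d3coZkVzh4V0eIZ1RkMyVkeXJ2dnlHd3d0eGZjVId0NEaCWHZ2ZXdmdlRmUnZ4hmdURXdmdYdoZndneEV3iGaXZWeIdmd3d2Z2Z3gmNmVmhWVml2dniHZXd3eHJyZ3d2VleHd3Z3d1Z3aIdlUnd3d5ZWh3d2d3Zmd2d2ZlV3d3d3Vnd3Z3d1d2ZmZ4Zm"/>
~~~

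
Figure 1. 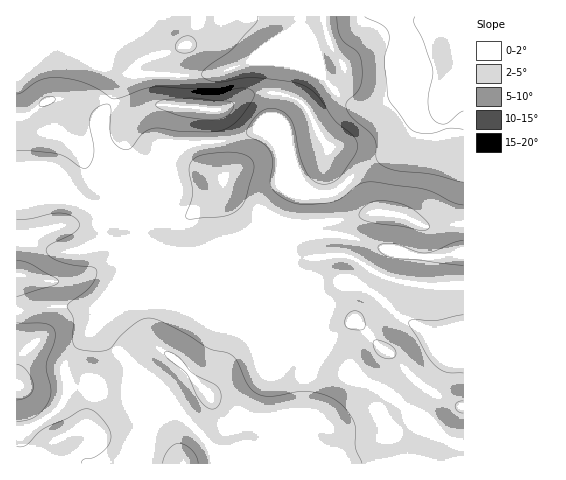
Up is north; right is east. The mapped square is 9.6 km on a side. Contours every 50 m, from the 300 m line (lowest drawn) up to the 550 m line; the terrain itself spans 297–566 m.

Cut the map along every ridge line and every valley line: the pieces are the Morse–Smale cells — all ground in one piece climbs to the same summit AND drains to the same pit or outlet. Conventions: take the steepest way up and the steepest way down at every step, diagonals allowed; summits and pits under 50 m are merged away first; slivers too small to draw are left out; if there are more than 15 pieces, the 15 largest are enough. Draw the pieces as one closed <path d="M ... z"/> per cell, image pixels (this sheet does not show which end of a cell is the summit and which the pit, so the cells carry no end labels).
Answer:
<path d="M463 16l-339 1-14 33-3 14 10 7 13 3 67 2 25-4 41-16 13-13 15-11-13 30-5 55 25 61 13 14-18-1-8-3-5 2-11 14-8 23 0 5 10 6-27 0-49 18-36-2-19-12-27 2-8-3-3-4-2-19 0-4 4-6-6 0-29-9-27 0-11 4-14 0 0 261 447-1z"/><path d="M124 16l-108 1 1 186 14 0 11-4 27 0 29 9 8 0 49-20-30 0-15-23-9-29 0-20 11-17 3-14-1-10-7-12z"/><path d="M259 130l-29 10-37 3-11 4-15 19-2 10-7 12-46 17-12 9 4 25 9 5 27-2 19 12 36 2 49-18 27 0-10-6 0-5 8-23 11-14 3-2 10 3 17-1-7-5-9-17-10-9-8-16z"/><path d="M291 32l-15 11-13 13-46 17-20 3-67-2-21-8 6 12 0 7-3 14-11 17-1 13 10 36 12 20 3 3 33 0 7-12 2-10 15-19 11-4 37-3 25-10 4 0 12 7 7 9 6 13 8 7-2-8-17-41 5-55z"/>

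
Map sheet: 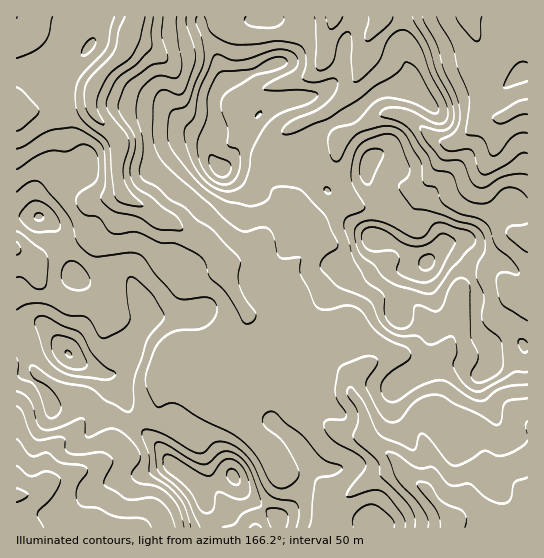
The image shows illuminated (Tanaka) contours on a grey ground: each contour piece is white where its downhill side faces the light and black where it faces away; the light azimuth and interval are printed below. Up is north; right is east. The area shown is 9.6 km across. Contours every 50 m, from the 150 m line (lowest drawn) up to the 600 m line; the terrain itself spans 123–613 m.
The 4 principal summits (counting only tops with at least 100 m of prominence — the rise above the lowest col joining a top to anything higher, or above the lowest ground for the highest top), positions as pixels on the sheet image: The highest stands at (427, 262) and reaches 613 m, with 490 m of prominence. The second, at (221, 169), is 575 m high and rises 156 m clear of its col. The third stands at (234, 477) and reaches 561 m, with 232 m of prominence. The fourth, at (69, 354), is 553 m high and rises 162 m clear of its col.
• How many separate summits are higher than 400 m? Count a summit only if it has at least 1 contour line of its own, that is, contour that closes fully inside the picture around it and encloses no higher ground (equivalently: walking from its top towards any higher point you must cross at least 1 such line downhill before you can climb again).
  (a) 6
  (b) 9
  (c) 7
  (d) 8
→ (c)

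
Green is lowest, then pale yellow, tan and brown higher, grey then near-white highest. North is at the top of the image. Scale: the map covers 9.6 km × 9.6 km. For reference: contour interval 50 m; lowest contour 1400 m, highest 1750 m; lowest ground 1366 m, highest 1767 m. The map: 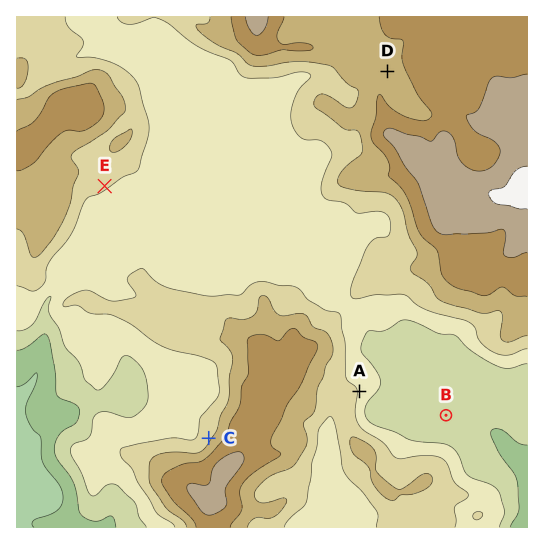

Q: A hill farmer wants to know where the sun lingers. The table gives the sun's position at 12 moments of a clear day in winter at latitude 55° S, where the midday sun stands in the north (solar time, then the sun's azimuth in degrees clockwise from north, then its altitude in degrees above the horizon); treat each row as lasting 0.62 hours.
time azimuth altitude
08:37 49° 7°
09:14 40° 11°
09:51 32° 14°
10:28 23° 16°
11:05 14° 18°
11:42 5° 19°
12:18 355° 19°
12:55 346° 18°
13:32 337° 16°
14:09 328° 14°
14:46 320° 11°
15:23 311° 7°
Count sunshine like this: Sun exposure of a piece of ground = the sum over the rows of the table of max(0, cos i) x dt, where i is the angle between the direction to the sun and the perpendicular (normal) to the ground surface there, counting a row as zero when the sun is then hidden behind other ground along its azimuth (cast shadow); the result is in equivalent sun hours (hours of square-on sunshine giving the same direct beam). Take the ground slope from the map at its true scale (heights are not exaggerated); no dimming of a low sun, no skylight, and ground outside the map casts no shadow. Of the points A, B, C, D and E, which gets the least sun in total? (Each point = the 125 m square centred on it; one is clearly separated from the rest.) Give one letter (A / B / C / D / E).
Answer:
E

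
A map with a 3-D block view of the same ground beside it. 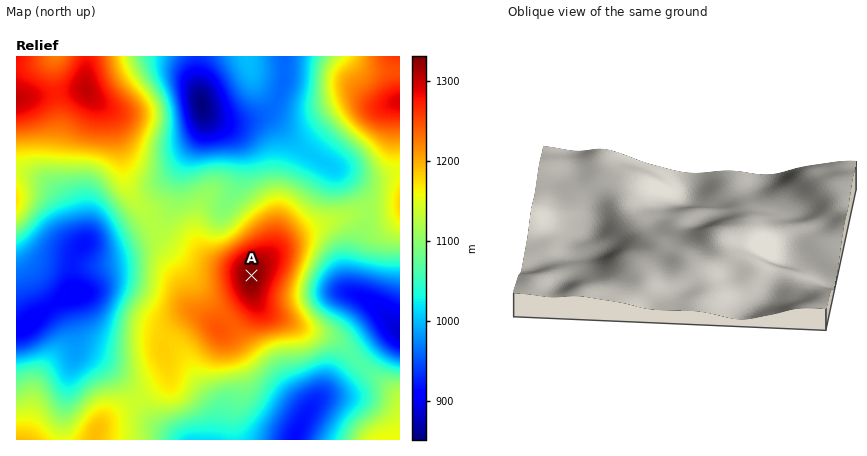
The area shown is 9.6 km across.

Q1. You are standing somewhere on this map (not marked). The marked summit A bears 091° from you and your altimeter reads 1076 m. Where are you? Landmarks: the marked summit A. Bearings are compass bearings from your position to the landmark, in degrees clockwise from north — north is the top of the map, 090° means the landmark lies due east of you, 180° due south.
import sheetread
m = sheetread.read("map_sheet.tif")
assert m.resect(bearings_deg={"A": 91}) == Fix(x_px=139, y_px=274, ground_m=1076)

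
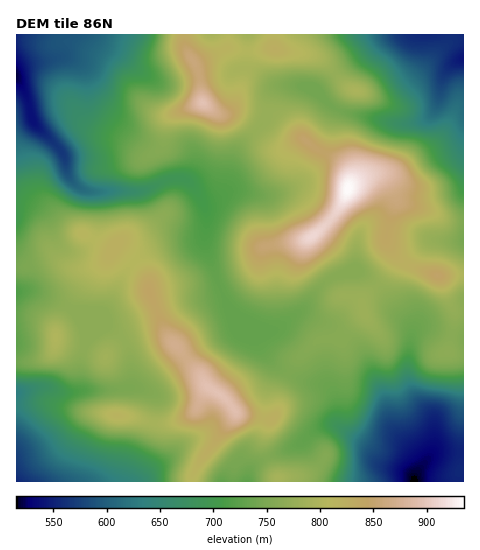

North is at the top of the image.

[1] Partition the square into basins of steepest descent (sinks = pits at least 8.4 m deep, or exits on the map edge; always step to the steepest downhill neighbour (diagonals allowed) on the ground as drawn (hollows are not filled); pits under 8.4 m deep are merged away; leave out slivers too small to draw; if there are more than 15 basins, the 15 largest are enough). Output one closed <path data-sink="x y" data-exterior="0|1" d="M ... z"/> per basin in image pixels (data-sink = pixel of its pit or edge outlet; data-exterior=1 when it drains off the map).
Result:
<path data-sink="17 75" data-exterior="1" d="M183 34l-167 1 0 232 8 0 22-8 10 0 18 9 16-1 14-5 11-16 12 10 17 18 4 6 2 16 17 38 33 40 4 8 17 12 16 19 35 6 6-10 3-21 16-29 23-19 21-2 23-23-2-11-2-4-21-6-9-20-20-31 0-5 23-21 10-14 5-14 2-12-3-7-8-10-24-12-11-9-9 1-10 6-7 0-30-27-11-5-16 0-15-9-4-5-4-30-13-23z"/><path data-sink="414 481" data-exterior="1" d="M377 175l-14 3-13 6-7 19-10 14-23 21 0 5 5 10 15 21 9 20 21 6 2 4 2 11-23 23-16 0-11 5-17 16-10 17-7 16-3 21-8 9-6 17 3 16 13 27 185-1 0-206-27 1-33-13-10-9-7-11-1-7 9-31 0-8-8-15z"/><path data-sink="463 58" data-exterior="1" d="M463 34l-189 0-1 14-22 4-17-2 4 2 4 6 2 20-9 25-10 10 4 0 7-3 15 0 19 3 7 4 35 29 27 14 8 10 3 14 20-9 7 0 7 4 11 18 0 8-9 31 1 7 7 11 10 9 33 13 26-2z"/><path data-sink="17 481" data-exterior="1" d="M160 329l-13 0-21 8-21 20-49-17-3 11-7 6-30 5 1 120 175-1 0-5 6-12 33-42 4-11-14-17-17-12-4-8z"/><path data-sink="17 291" data-exterior="1" d="M56 259l-10 0-14 6-16 3 1 94 22-2 7-3 7-6 4-22 13-25 20-31 12-10-18 5-10 0z"/><path data-sink="248 481" data-exterior="1" d="M236 412l-5 10-33 42-6 12 1 6 85-1-15-33 3-18 6-10-33-6z"/><path data-sink="211 35" data-exterior="1" d="M228 34l-43 0 0 13 8 14 4 2 28-14 3-4z"/><path data-sink="248 35" data-exterior="1" d="M273 34l-44 0-2 13 22 5 24-4z"/>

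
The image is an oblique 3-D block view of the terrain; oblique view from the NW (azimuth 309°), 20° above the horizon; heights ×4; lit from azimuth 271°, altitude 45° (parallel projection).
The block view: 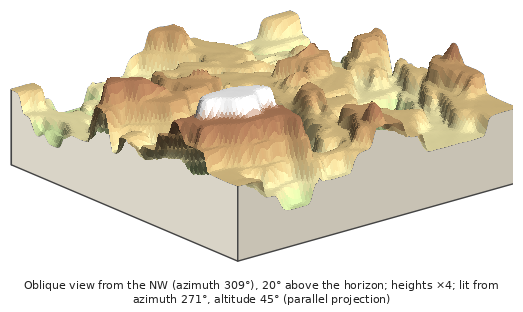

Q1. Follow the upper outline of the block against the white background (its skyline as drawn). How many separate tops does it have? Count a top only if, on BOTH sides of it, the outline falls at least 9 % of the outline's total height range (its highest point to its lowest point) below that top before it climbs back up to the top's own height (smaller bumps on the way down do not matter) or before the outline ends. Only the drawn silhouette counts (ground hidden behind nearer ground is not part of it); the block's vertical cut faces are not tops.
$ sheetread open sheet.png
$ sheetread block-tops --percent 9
5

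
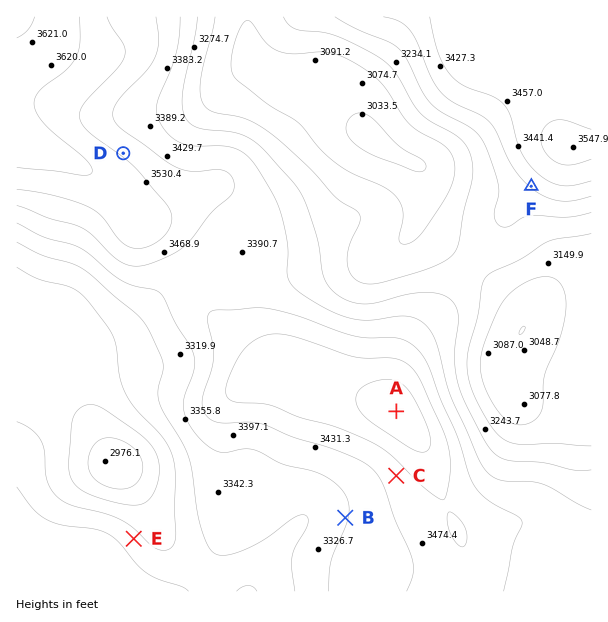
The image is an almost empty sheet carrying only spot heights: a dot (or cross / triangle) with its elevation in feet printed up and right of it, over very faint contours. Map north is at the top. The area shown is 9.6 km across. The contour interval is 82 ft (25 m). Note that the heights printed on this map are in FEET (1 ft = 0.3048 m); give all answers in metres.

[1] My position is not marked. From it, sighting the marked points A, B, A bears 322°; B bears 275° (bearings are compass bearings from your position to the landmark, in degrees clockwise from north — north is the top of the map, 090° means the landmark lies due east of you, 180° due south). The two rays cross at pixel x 489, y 530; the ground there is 1065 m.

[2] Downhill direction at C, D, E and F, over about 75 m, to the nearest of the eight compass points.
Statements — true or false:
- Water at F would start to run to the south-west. true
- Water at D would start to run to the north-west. false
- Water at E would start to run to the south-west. false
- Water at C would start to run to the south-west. true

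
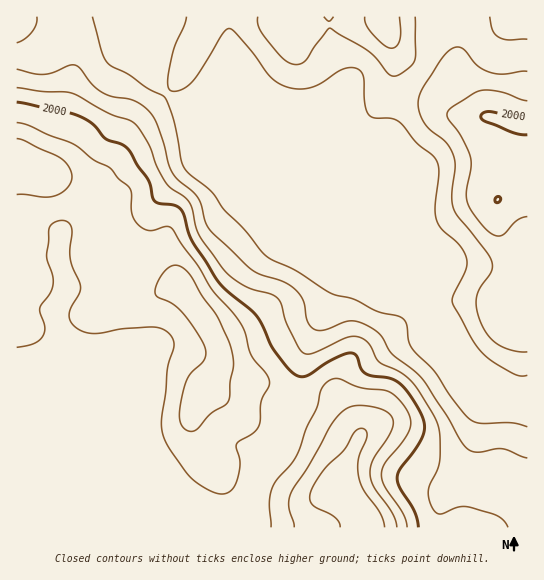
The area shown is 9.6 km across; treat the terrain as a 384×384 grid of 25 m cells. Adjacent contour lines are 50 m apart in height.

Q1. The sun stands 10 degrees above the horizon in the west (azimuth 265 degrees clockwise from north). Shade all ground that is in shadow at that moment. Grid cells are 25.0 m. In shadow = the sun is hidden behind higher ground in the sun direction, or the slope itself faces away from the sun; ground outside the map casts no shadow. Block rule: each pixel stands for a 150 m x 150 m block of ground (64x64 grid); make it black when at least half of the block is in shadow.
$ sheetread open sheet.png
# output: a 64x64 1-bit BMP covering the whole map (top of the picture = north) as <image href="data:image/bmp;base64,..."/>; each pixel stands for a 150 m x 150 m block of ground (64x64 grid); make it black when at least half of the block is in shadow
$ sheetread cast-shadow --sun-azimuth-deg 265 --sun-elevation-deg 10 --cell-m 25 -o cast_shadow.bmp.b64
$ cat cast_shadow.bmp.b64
<image width="64" height="64" href="data:image/bmp;base64,Qk0+AgAAAAAAAD4AAAAoAAAAQAAAAEAAAAABAAEAAAAAAAACAAATCwAAEwsAAAIAAAAAAAAA////AAAAAAAAAAAAAAP4AAAAAAAAA/gAAAAAAAAH+AAAAAAAAA/4AAAAAAAAH/AAAAAAAAAfwAAAAAAAAB/AAAAAAAAAH4AAAAAAAAAOAAAAAAAAAAAAAAAAAAAAAAAAAAAAAAAAAAAAAAAAAAA+AAAAAAAAAH+AAAAAAAAA/4AAAAAAAAD/gAAAAAAAAP8AAAAAAAAA/gAAAAAAAAD8AAAAAAAAAPAAAAAAAAAAAAAAAAAAAAAAAAAAAAAADAAAAAAAAAAAAAAAAAAAAAAAAAAAAAAAAAAAAAAAAAAAAAAAAAAAAAAAAAAAAPAAAAAAAAAB8AAAAAAAAAH4AAAAAAAAA/gAAAAAAAAD+AAAAAAAAAP4AAAAAAAAB/AAAAAAAAAH4AAAAAAAAAfgAAAAAAAAD+AAAAAAAAAP4AAAAAAAAAfgAAAAAAAAB8AAAAAAAAAHgAAAAAAAAAYAAAAAAAAAPAAAAAAAAAB8AAAAAAAAAHwAAAAAAAAAeAAAAAAAAAB4AAAAAAAAADgAAAAAAAAAAAAAAAAAAAAAAAAAAAAAAAAAAAAAAAAAAAAAAAAAAAAAAAAAAAAAAAAAAAAAAAAAAAAAAAAAAAAAAAAAAAAAAAAAAAAAAAAAAAAAAAAAAAAAAAAAAAAAAAAAAAAAAAAAAAAAAMAAAAAAAAAAwAAAAAAAAADAAA=="/>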